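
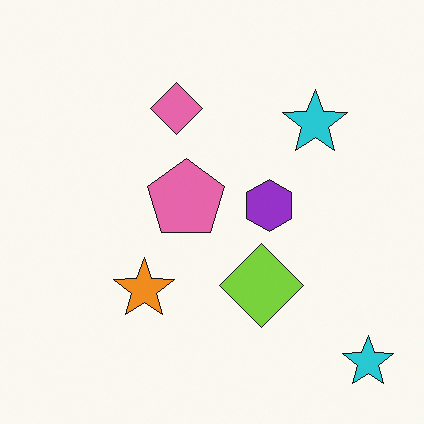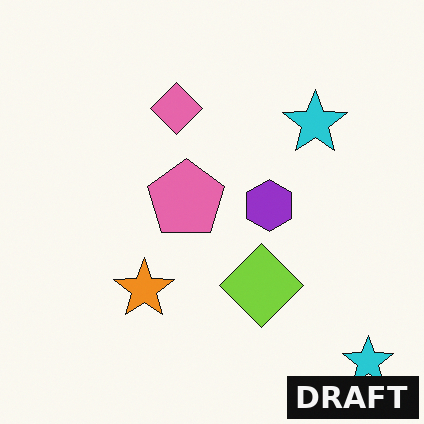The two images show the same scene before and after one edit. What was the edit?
The transformation is: watermarked with the text "DRAFT" in the lower-right corner.

A dark label reading "DRAFT" appears in the lower-right corner.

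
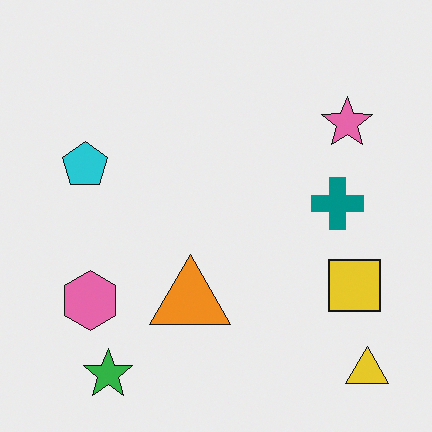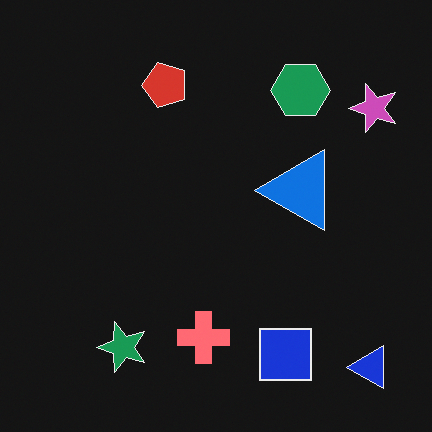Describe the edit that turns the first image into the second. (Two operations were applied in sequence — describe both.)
The image was color-inverted (negative), then transposed (reflected across the top-left ↔ bottom-right diagonal).

The light background has become dark and every shape's color is its complement — a photographic negative. Shapes have swapped their row and column positions — what was in the top-right is now in the bottom-left — a diagonal reflection.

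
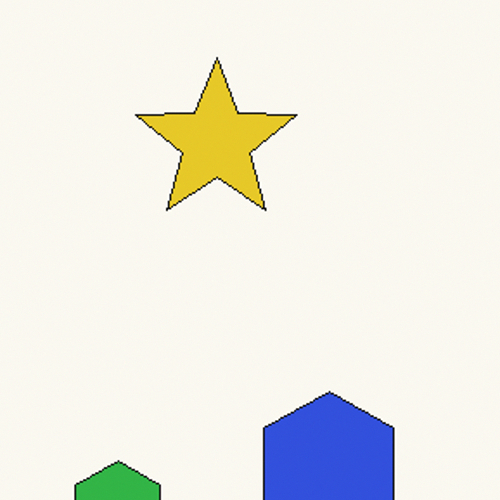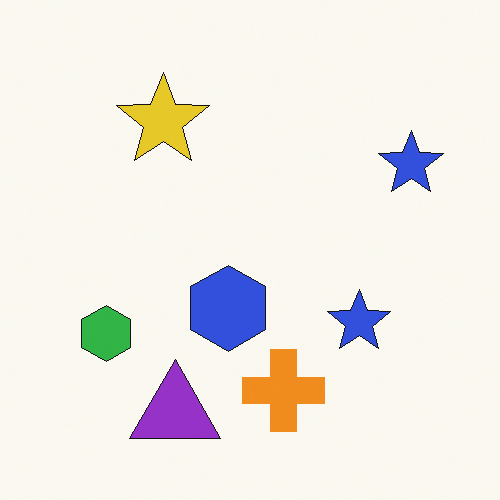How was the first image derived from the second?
The image was cropped to a noticeably smaller region and rescaled.

The visible shapes are larger and the field of view is narrower; shapes near the original edges may be partly or wholly outside the frame — a crop-and-rescale.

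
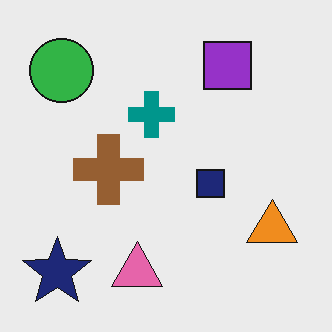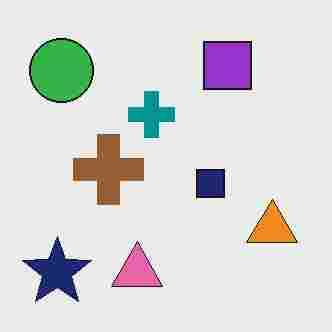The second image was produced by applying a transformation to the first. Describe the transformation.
It was heavily JPEG-compressed with obvious blocking artifacts.

Blocky 8×8 compression artifacts appear around shape edges and the flat background shows ringing — characteristic JPEG degradation.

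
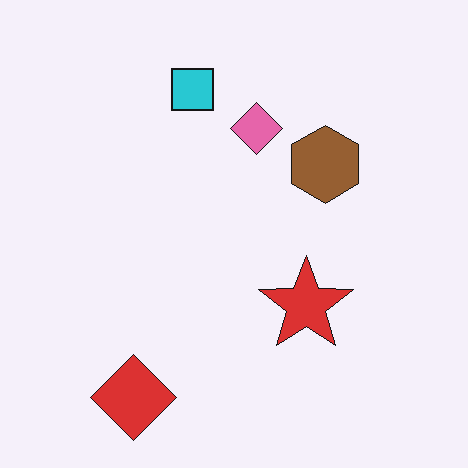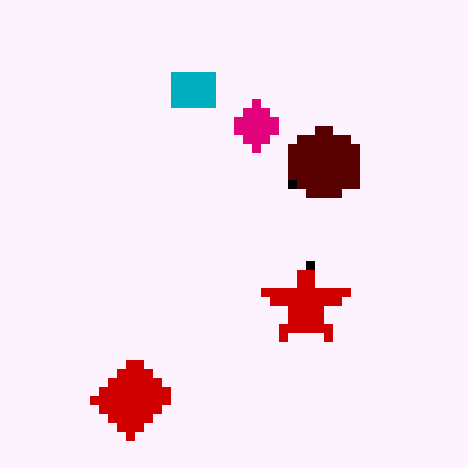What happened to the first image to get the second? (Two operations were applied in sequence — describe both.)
The transformation is: coarsely pixelated, then given much higher contrast.

Shapes are reduced to large square blocks; fine edges and outlines are lost — a downscale-then-upscale (mosaic) effect. Tones are pushed away from mid-grey across the whole image — a global contrast change.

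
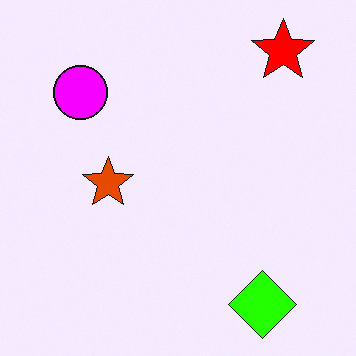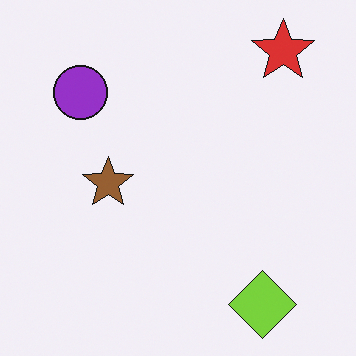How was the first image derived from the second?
This is the original image made much more vivid (saturation change).

All colors are more vivid — a global saturation change.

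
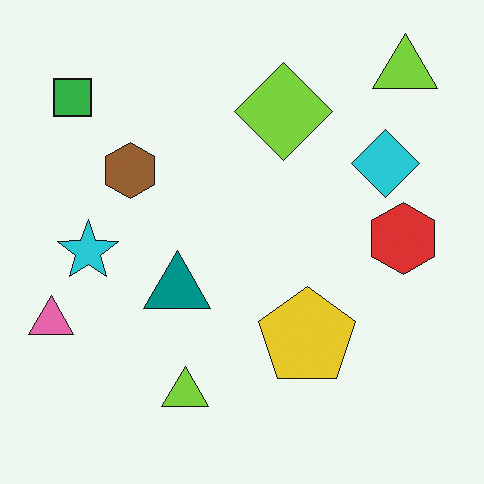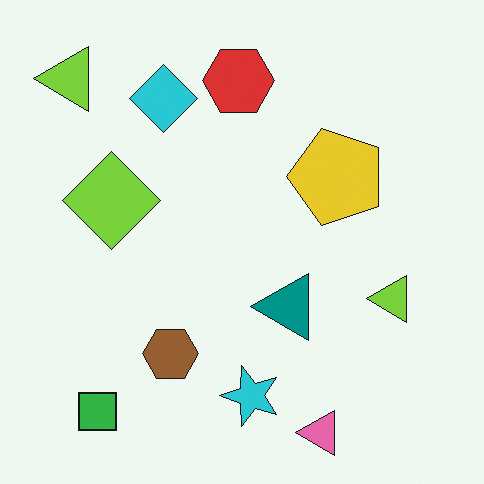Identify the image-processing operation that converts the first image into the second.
It was rotated 90° counter-clockwise.

The green square sits in the top-left of the first image and the bottom-left of the second — consistent with a whole-image 90° counter-clockwise rotation.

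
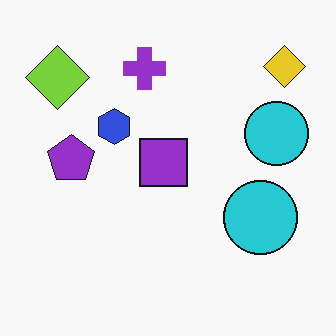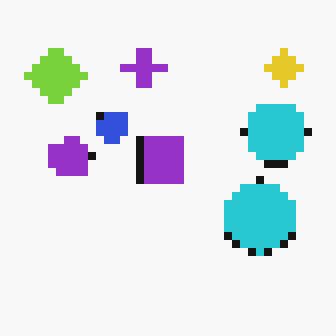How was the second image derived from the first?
Moderately pixelated.

Shapes are reduced to large square blocks; fine edges and outlines are lost — a downscale-then-upscale (mosaic) effect.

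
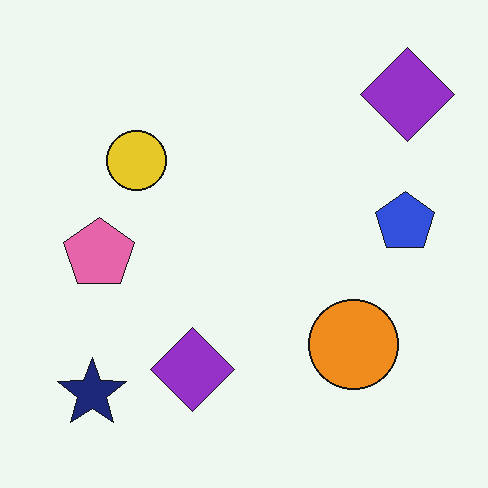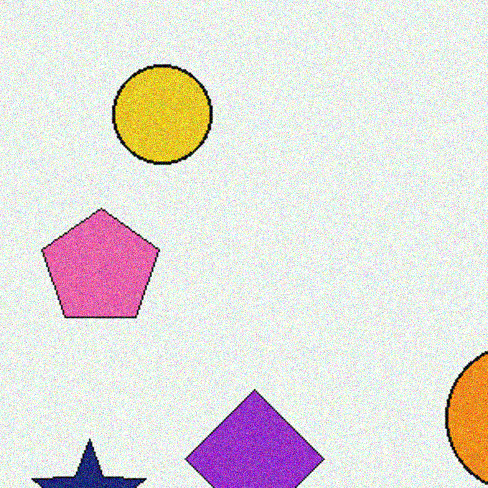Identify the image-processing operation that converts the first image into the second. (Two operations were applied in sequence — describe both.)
The second image is the first cropped tightly and scaled back up, then degraded with moderate additive noise.

The visible shapes are larger and the field of view is narrower; shapes near the original edges may be partly or wholly outside the frame — a crop-and-rescale. Random speckle covers the whole image, including the flat background.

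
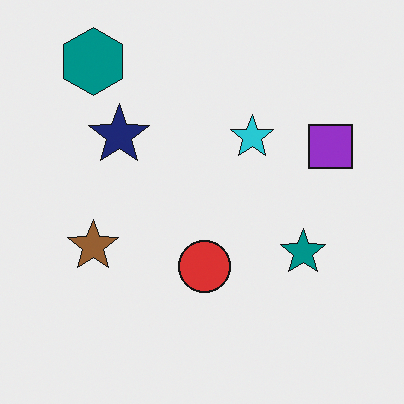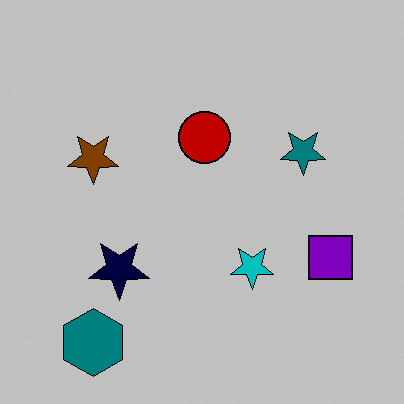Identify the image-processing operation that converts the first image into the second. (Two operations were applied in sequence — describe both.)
It was heavily posterized to just a handful of flat colors, then flipped vertically (top ↔ bottom).

Each flat color has snapped to a coarser quantized level — most visibly, the near-white background has dropped to a flat grey. The teal hexagon is in the top-left of the first image and the bottom-left of the second — shapes on opposite sides of the horizontal midline have swapped in a mirror flip.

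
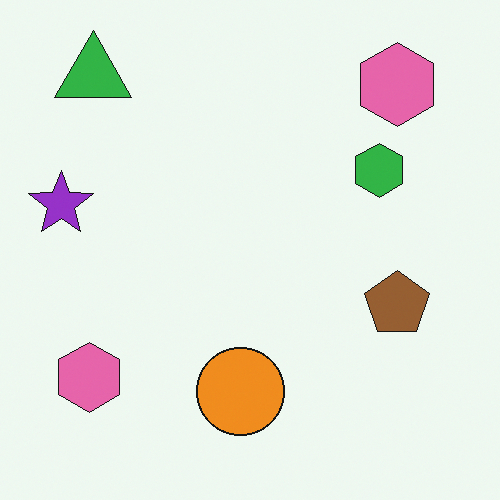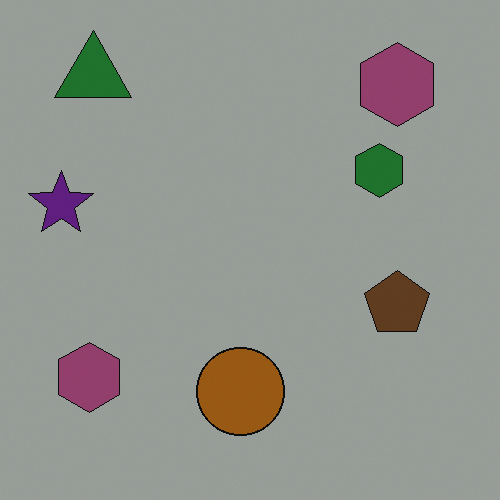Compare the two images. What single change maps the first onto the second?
This is the original image noticeably darkened.

Every pixel — background and shapes alike — is uniformly darkened.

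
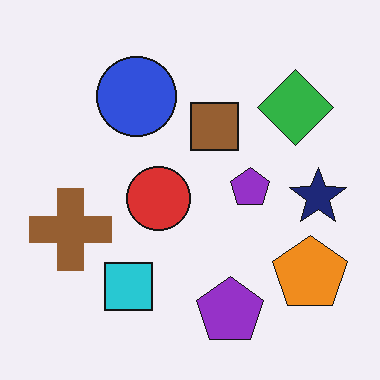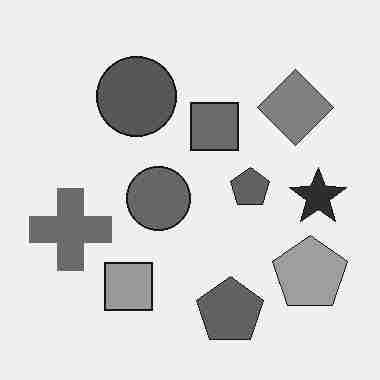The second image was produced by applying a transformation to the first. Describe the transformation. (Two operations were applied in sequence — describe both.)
Converted to grayscale, then degraded with heavy JPEG compression.

All color is removed — every shape is now a shade of grey. Blocky 8×8 compression artifacts appear around shape edges and the flat background shows ringing — characteristic JPEG degradation.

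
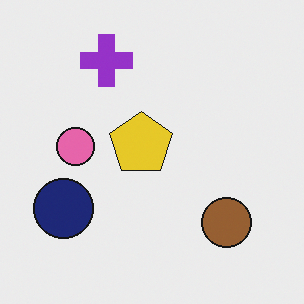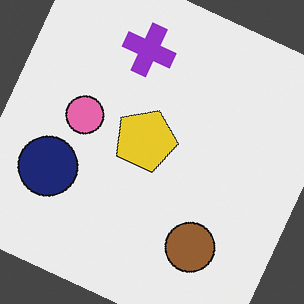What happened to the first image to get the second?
Rotated clockwise by a clearly visible amount.

Every shape is tilted by the same angle and the image corners show triangular fill wedges — a whole-image rotation by a non-right angle.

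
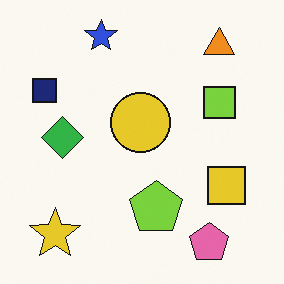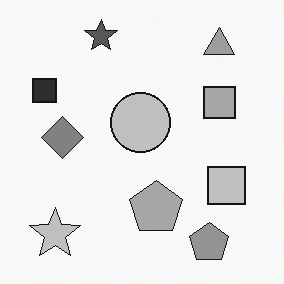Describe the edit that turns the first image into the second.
The second image is the first converted to grayscale.

All color is removed — every shape is now a shade of grey.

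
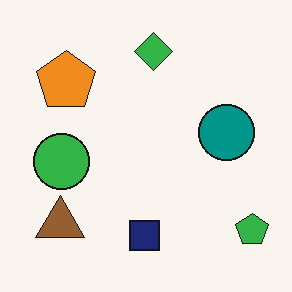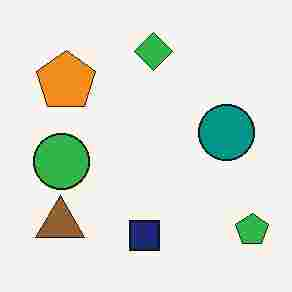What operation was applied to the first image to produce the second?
It was degraded with heavy JPEG compression.

Blocky 8×8 compression artifacts appear around shape edges and the flat background shows ringing — characteristic JPEG degradation.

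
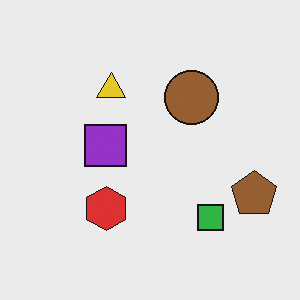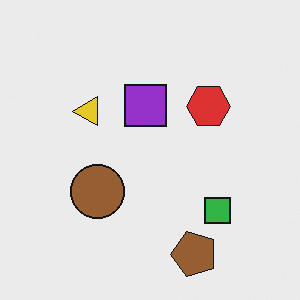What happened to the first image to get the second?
The second image is the first transposed (reflected across the top-left ↔ bottom-right diagonal).

Shapes have swapped their row and column positions — what was in the top-right is now in the bottom-left — a diagonal reflection.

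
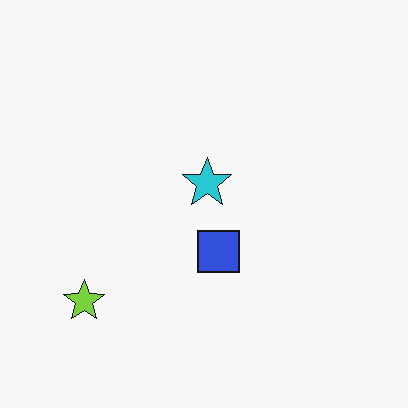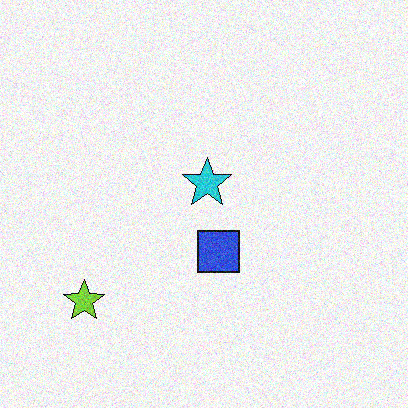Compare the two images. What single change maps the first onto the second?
Degraded with moderate additive noise.

Random speckle covers the whole image, including the flat background.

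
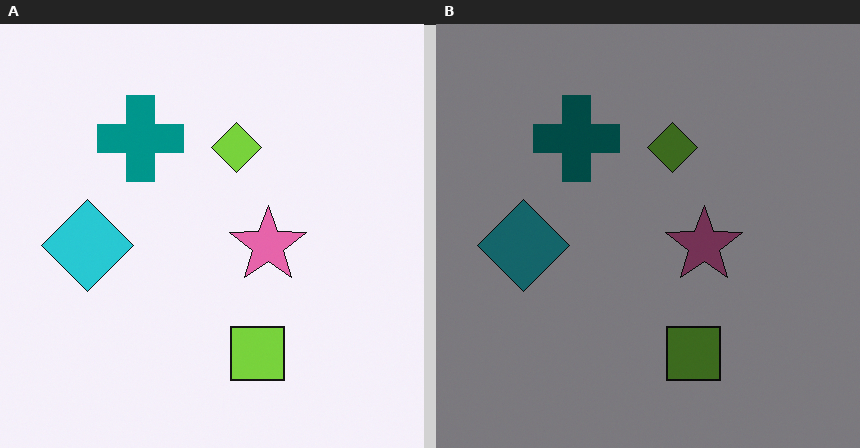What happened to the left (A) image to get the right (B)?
Substantially darkened.

Every pixel — background and shapes alike — is uniformly darkened.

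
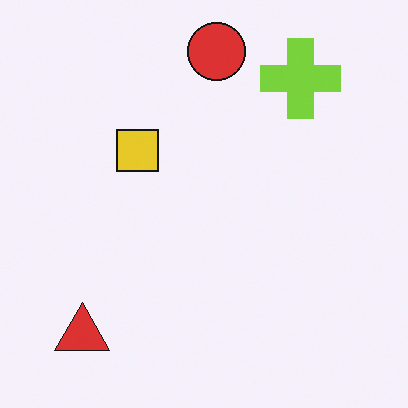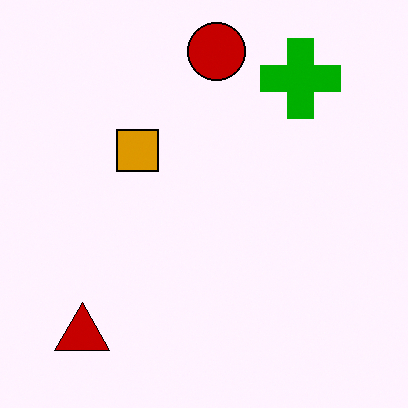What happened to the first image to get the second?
The transformation is: boosted in contrast.

Tones are pushed away from mid-grey across the whole image — a global contrast change.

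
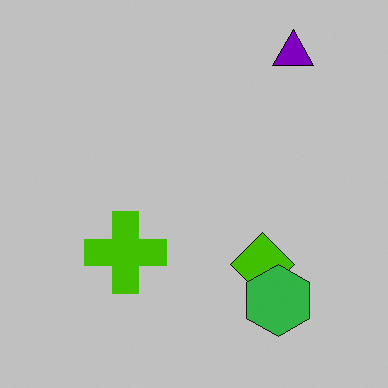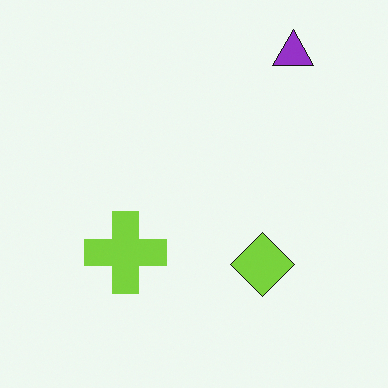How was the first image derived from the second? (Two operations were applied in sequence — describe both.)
The image was heavily posterized to just a handful of flat colors, then overlaid with an additional green hexagon.

Each flat color has snapped to a coarser quantized level — most visibly, the near-white background has dropped to a flat grey. A green hexagon appears in the first image that is absent from the second.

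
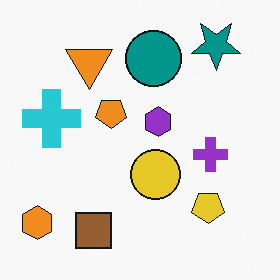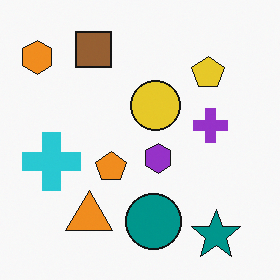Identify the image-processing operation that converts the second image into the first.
The first image is the second flipped vertically (top ↔ bottom).

The teal star is in the bottom-right of the second image and the top-right of the first — shapes on opposite sides of the horizontal midline have swapped in a mirror flip.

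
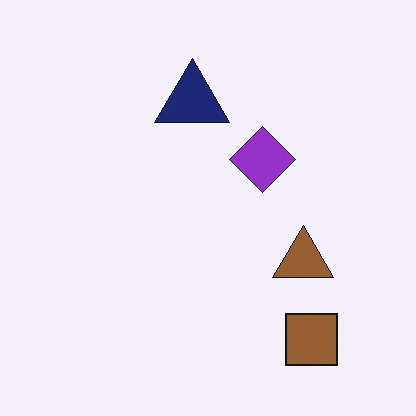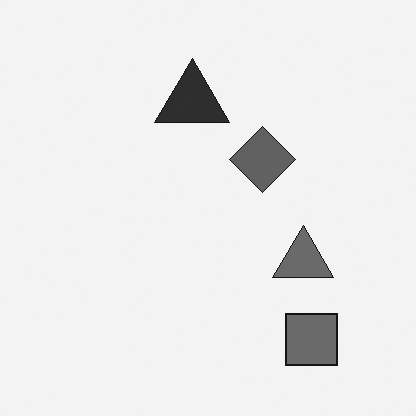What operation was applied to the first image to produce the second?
Converted to grayscale.

All color is removed — every shape is now a shade of grey.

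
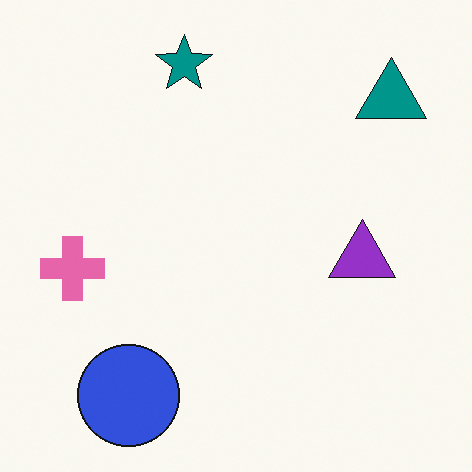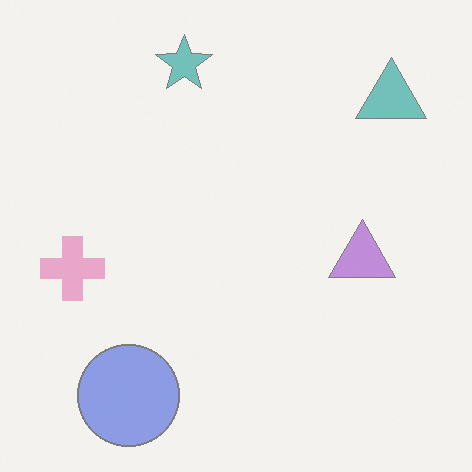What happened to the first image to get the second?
The transformation is: washed out (contrast reduced).

Tones are pushed toward mid-grey across the whole image — a global contrast change.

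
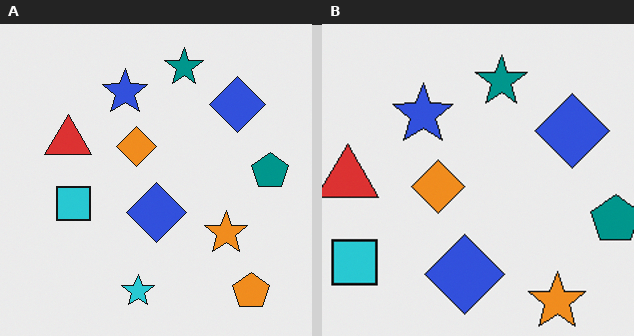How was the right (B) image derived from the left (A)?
The image was cropped slightly and scaled back up.

The visible shapes are larger and the field of view is narrower; shapes near the original edges may be partly or wholly outside the frame — a crop-and-rescale.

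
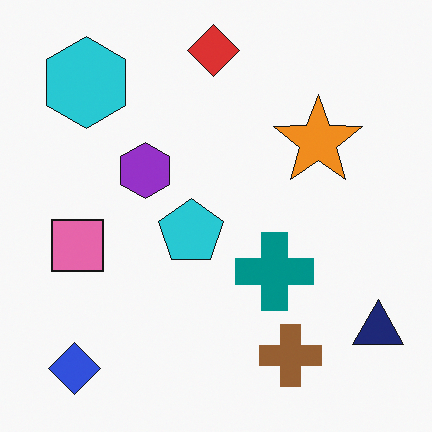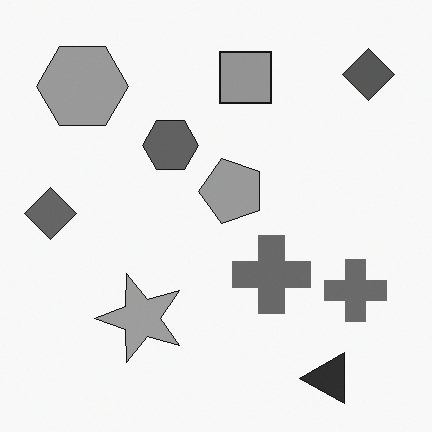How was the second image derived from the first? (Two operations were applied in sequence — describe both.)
This is the original image transposed (reflected across the top-left ↔ bottom-right diagonal), then converted to grayscale.

Shapes have swapped their row and column positions — what was in the top-right is now in the bottom-left — a diagonal reflection. All color is removed — every shape is now a shade of grey.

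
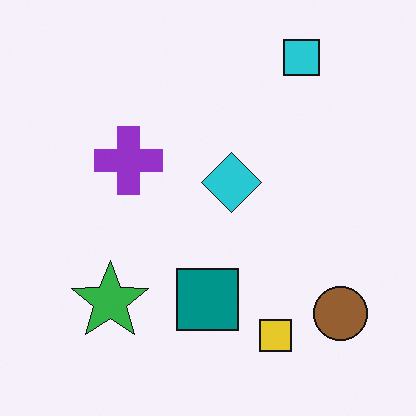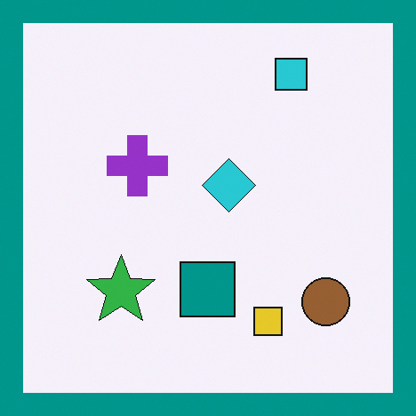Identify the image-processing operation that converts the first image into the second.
Framed with a teal border.

A solid teal frame runs around the edge of the second image, with the content slightly shrunk inside it.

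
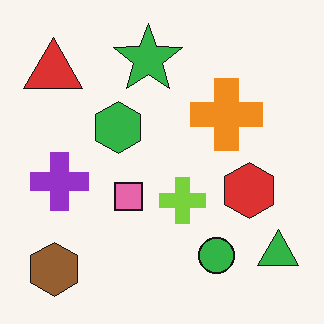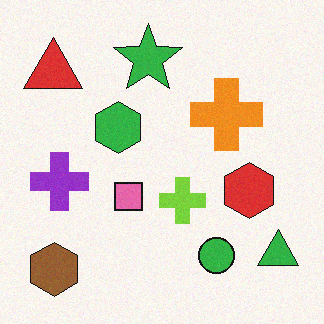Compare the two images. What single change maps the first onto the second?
Degraded with light additive noise.

Random speckle covers the whole image, including the flat background.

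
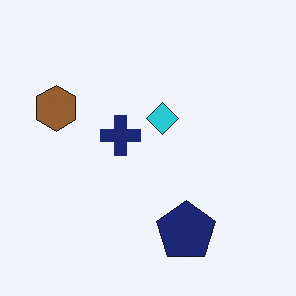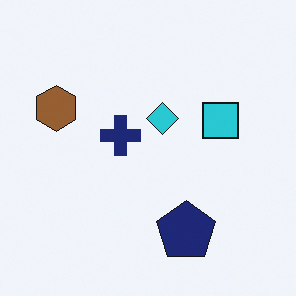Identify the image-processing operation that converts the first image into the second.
The image was overlaid with an additional cyan square.

A cyan square appears in the second image that is absent from the first.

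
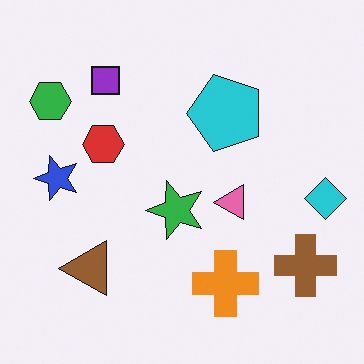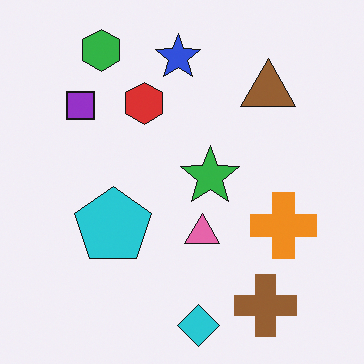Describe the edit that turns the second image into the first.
The image was transposed (reflected across the top-left ↔ bottom-right diagonal).

Shapes have swapped their row and column positions — what was in the top-right is now in the bottom-left — a diagonal reflection.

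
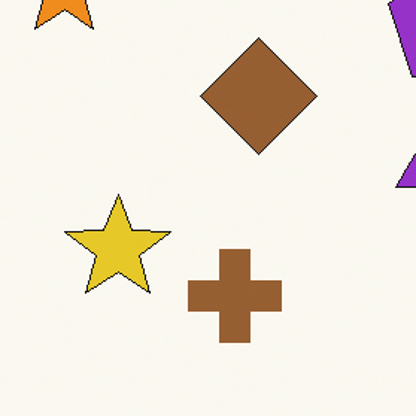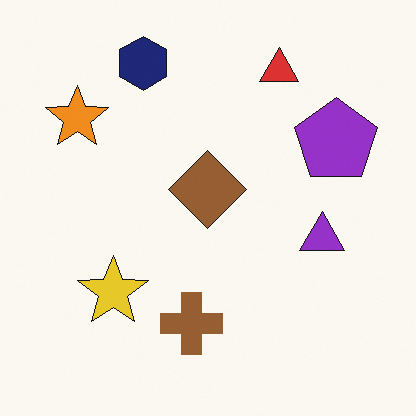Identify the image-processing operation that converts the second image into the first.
The first image is the second cropped to a modestly smaller region and rescaled.

The visible shapes are larger and the field of view is narrower; shapes near the original edges may be partly or wholly outside the frame — a crop-and-rescale.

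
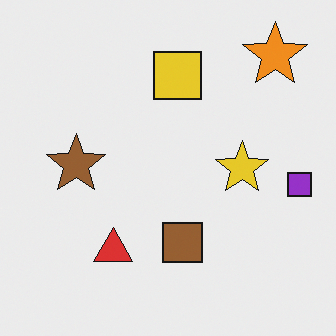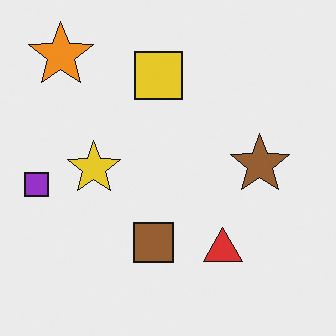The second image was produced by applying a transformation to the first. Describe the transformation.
The image was flipped horizontally (left ↔ right).

The purple square is in the right of the first image and the left of the second — shapes on opposite sides of the vertical midline have swapped in a mirror flip.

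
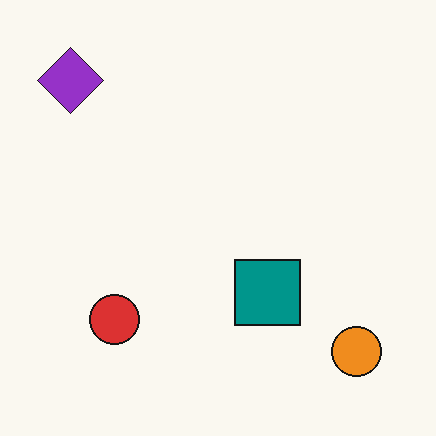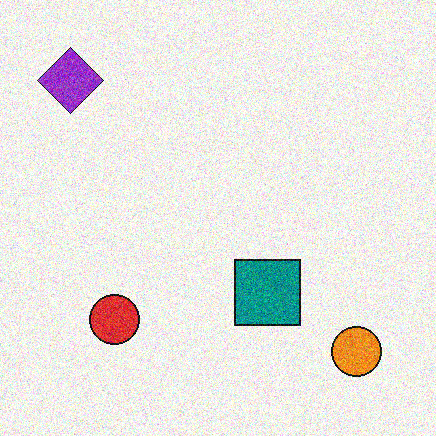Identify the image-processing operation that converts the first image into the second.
The second image is the first degraded with strong gaussian noise.

Random speckle covers the whole image, including the flat background.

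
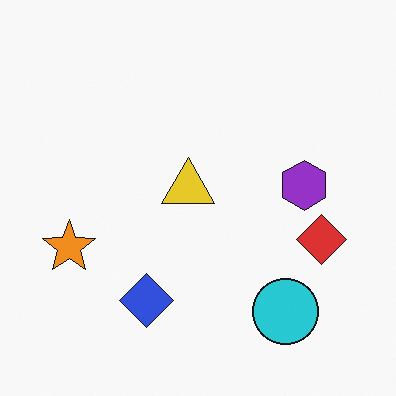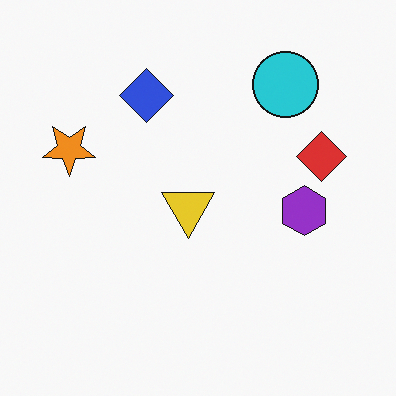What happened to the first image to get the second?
Flipped vertically (top ↔ bottom).

The cyan circle is in the bottom-right of the first image and the top-right of the second — shapes on opposite sides of the horizontal midline have swapped in a mirror flip.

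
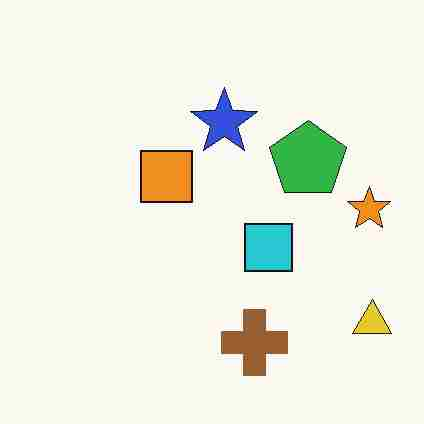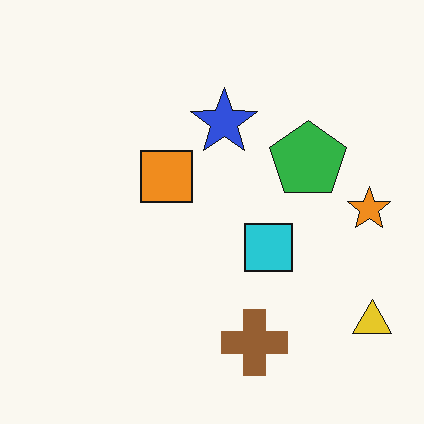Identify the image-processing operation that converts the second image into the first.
Heavily JPEG-compressed with obvious blocking artifacts.

Blocky 8×8 compression artifacts appear around shape edges and the flat background shows ringing — characteristic JPEG degradation.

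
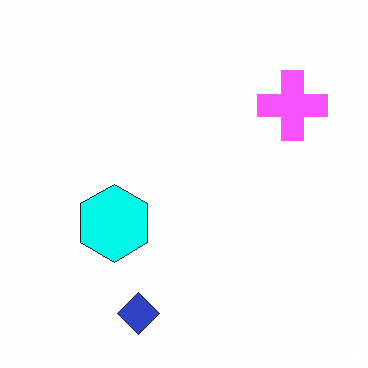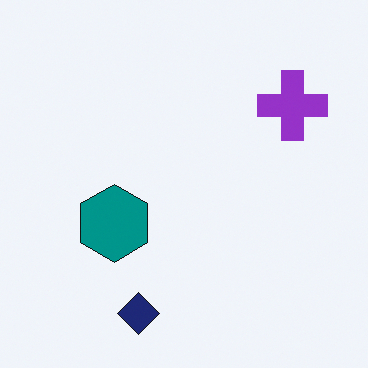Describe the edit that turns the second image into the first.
The first image is the second noticeably brightened.

Every pixel — background and shapes alike — is uniformly brightened.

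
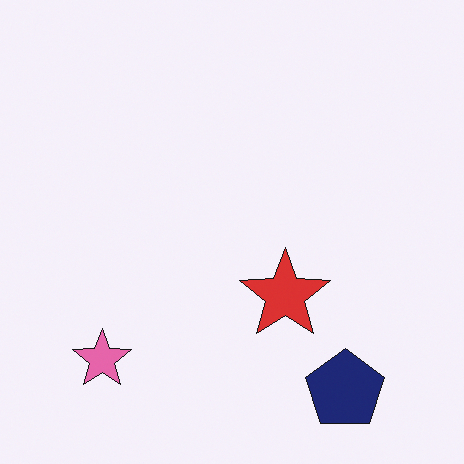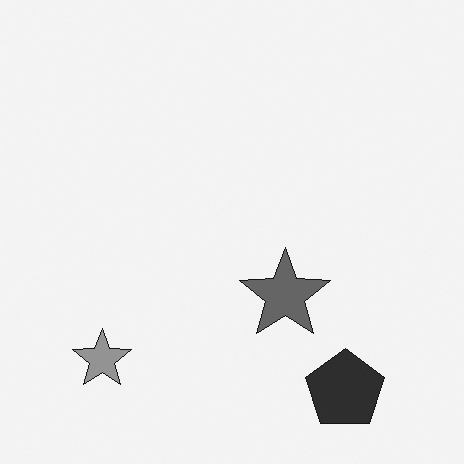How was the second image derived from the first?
It was converted to grayscale.

All color is removed — every shape is now a shade of grey.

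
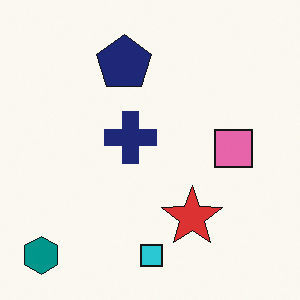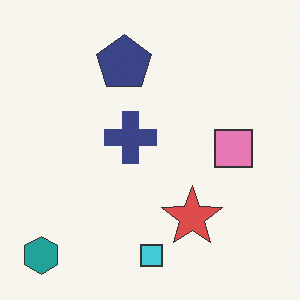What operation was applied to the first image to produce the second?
It was given slightly reduced contrast.

Tones are pushed toward mid-grey across the whole image — a global contrast change.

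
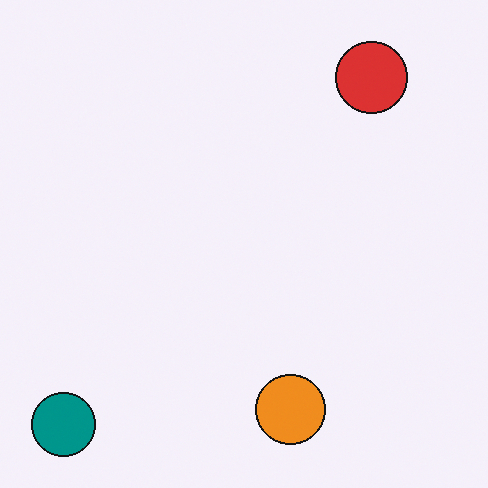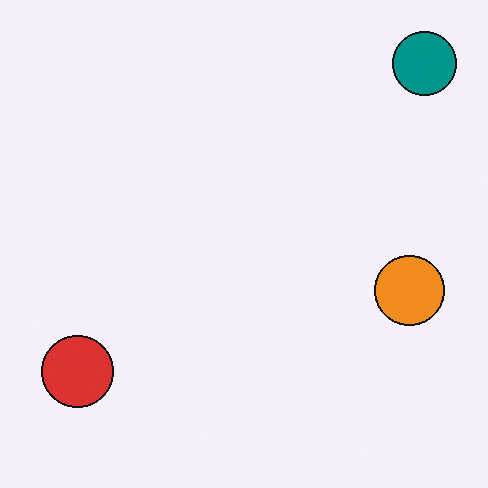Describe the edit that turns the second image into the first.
Transposed (reflected across the top-left ↔ bottom-right diagonal).

Shapes have swapped their row and column positions — what was in the top-right is now in the bottom-left — a diagonal reflection.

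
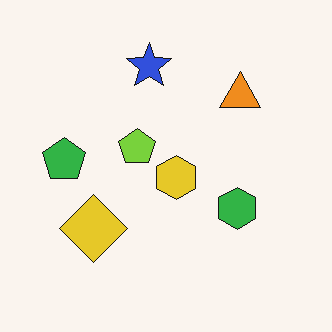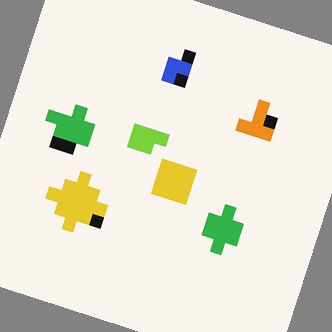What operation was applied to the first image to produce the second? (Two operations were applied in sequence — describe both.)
It was heavily pixelated into large blocks, then rotated clockwise by a moderate amount.

Shapes are reduced to large square blocks; fine edges and outlines are lost — a downscale-then-upscale (mosaic) effect. Every shape is tilted by the same angle and the image corners show triangular fill wedges — a whole-image rotation by a non-right angle.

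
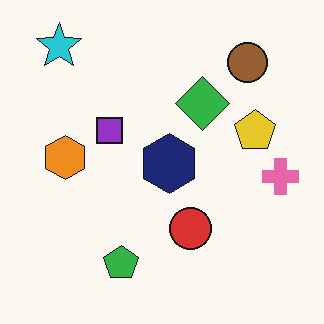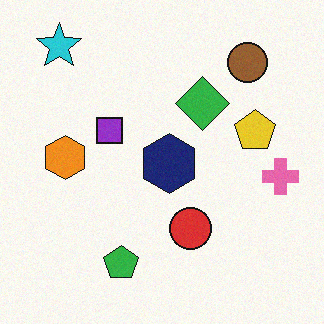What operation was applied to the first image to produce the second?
Degraded with light additive noise.

Random speckle covers the whole image, including the flat background.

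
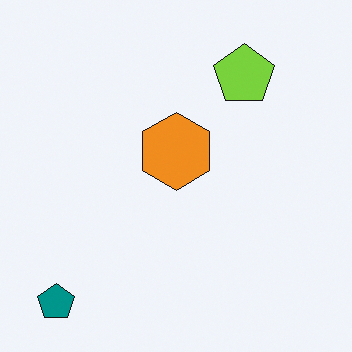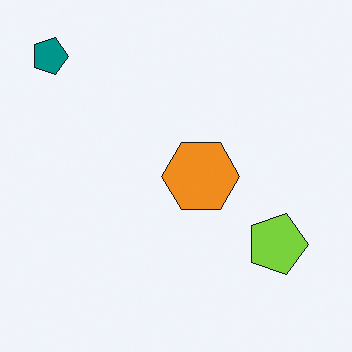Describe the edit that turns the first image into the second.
It was rotated 90° clockwise.

The teal pentagon sits in the bottom-left of the first image and the top-left of the second — consistent with a whole-image 90° clockwise rotation.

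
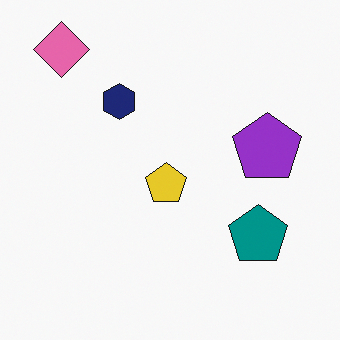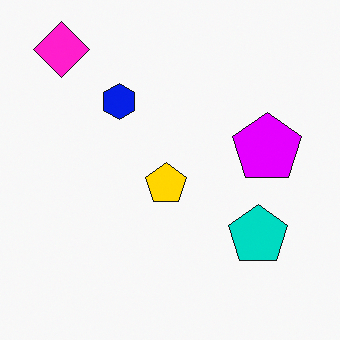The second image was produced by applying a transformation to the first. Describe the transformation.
The image was made much more vivid (saturation change).

All colors are more vivid — a global saturation change.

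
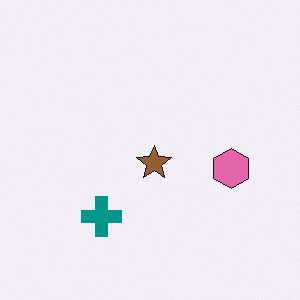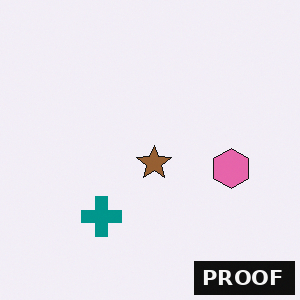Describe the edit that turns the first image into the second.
The transformation is: watermarked with the text "PROOF" in the lower-right corner.

A dark label reading "PROOF" appears in the lower-right corner.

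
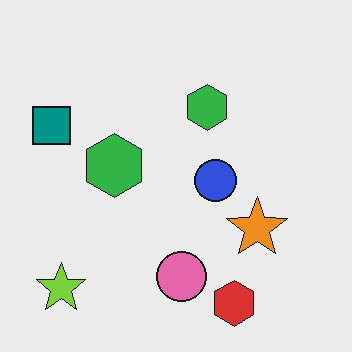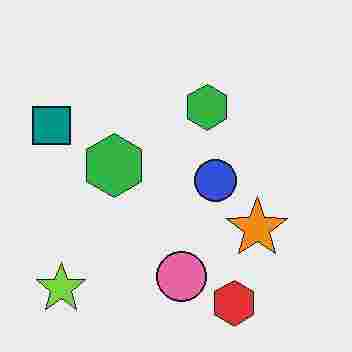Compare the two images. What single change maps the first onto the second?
The transformation is: heavily JPEG-compressed with obvious blocking artifacts.

Blocky 8×8 compression artifacts appear around shape edges and the flat background shows ringing — characteristic JPEG degradation.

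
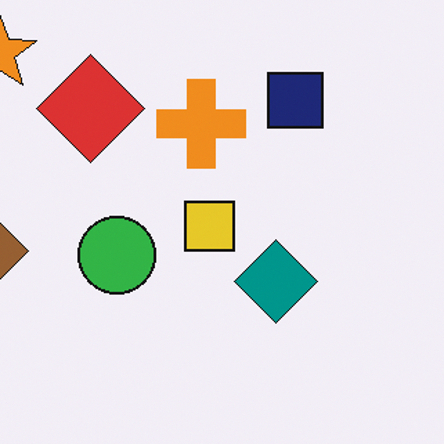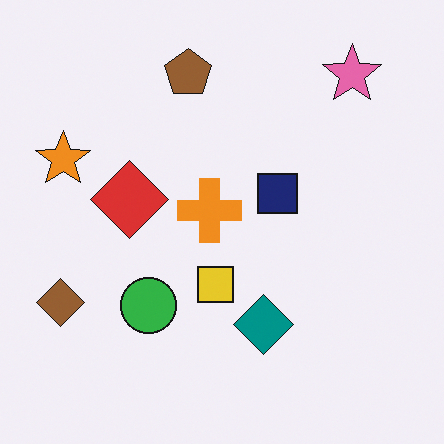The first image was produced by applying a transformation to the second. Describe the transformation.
Cropped slightly and scaled back up.

The visible shapes are larger and the field of view is narrower; shapes near the original edges may be partly or wholly outside the frame — a crop-and-rescale.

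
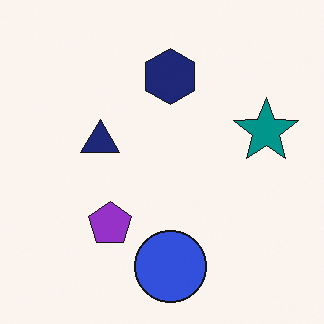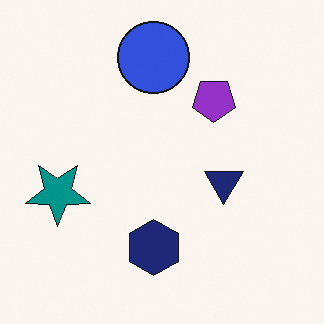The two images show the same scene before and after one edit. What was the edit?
It was rotated 180°.

The teal star sits in the right of the first image and the left of the second — consistent with a whole-image 180° rotation.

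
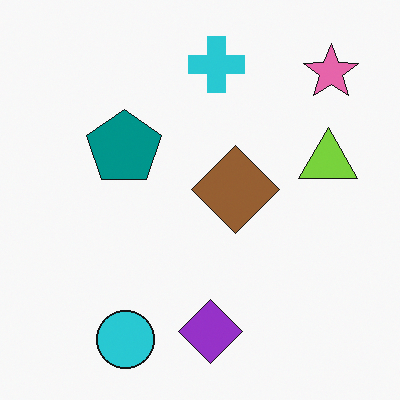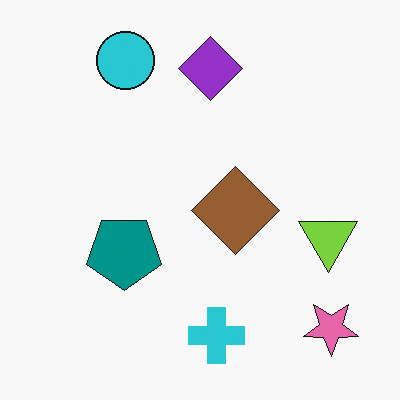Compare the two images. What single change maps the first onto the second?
The second image is the first flipped vertically (top ↔ bottom).

The cyan circle is in the bottom-left of the first image and the top-left of the second — shapes on opposite sides of the horizontal midline have swapped in a mirror flip.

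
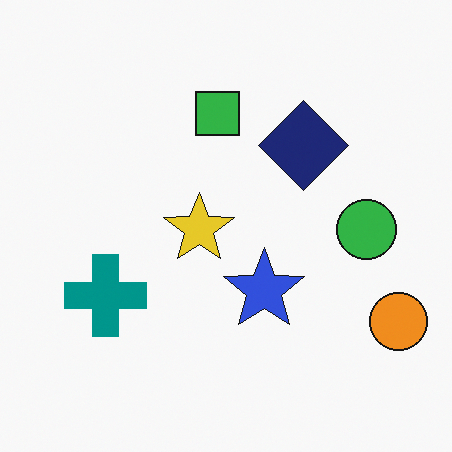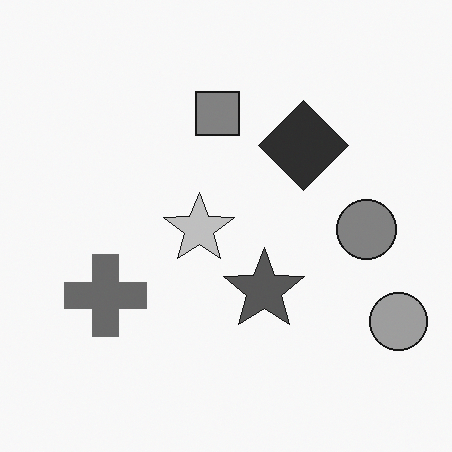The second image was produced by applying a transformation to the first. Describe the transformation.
This is the original image converted to grayscale.

All color is removed — every shape is now a shade of grey.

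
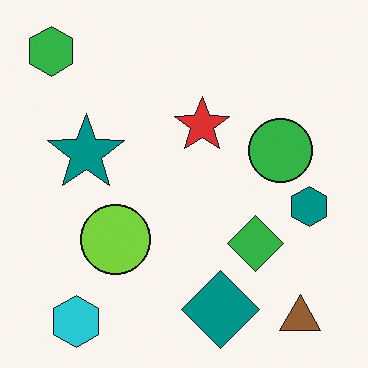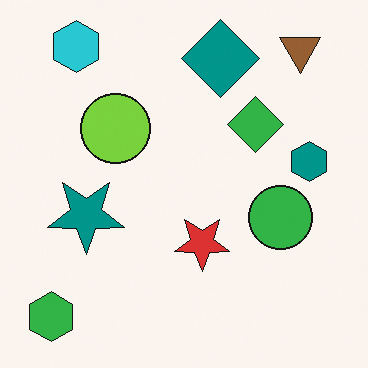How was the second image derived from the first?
The second image is the first flipped vertically (top ↔ bottom).

The cyan hexagon is in the bottom-left of the first image and the top-left of the second — shapes on opposite sides of the horizontal midline have swapped in a mirror flip.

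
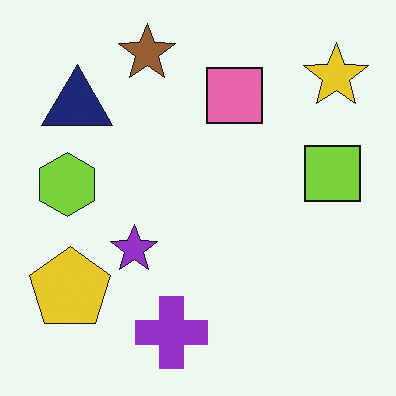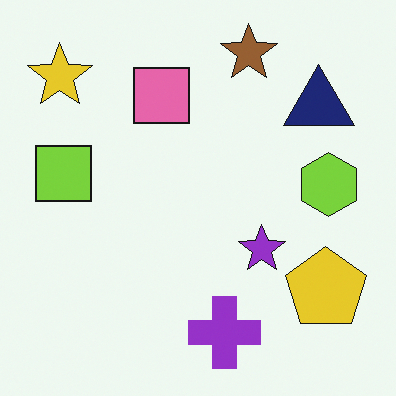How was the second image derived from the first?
This is the original image flipped horizontally (left ↔ right).

The yellow star is in the top-right of the first image and the top-left of the second — shapes on opposite sides of the vertical midline have swapped in a mirror flip.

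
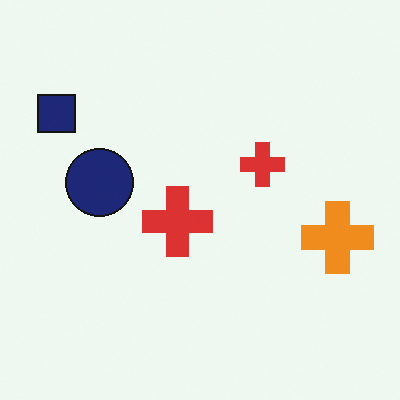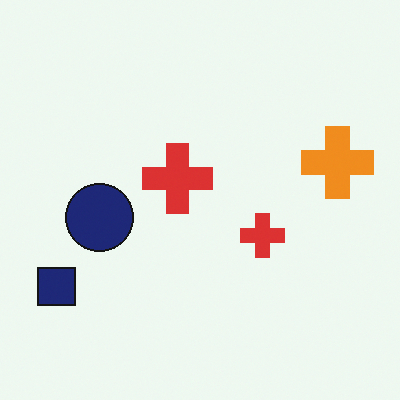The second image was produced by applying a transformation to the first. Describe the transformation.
The second image is the first flipped vertically (top ↔ bottom).

The navy square is in the top-left of the first image and the bottom-left of the second — shapes on opposite sides of the horizontal midline have swapped in a mirror flip.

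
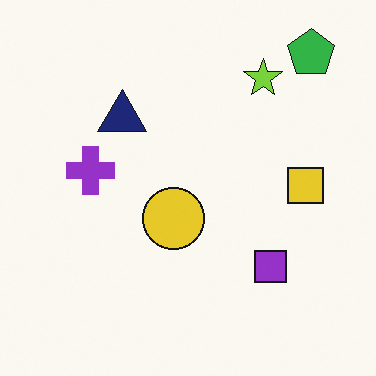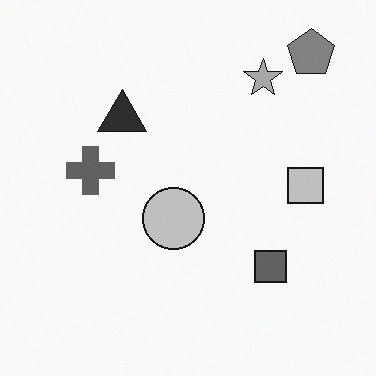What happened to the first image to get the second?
The image was converted to grayscale.

All color is removed — every shape is now a shade of grey.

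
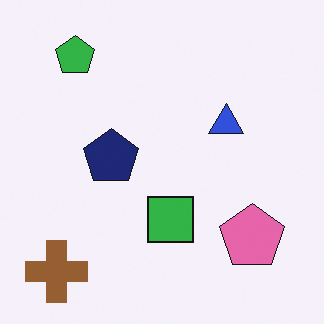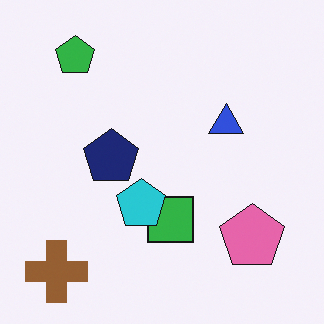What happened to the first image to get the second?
This is the original image overlaid with an additional cyan pentagon.

A cyan pentagon appears in the second image that is absent from the first.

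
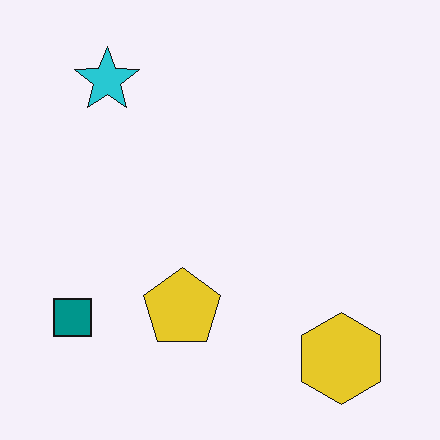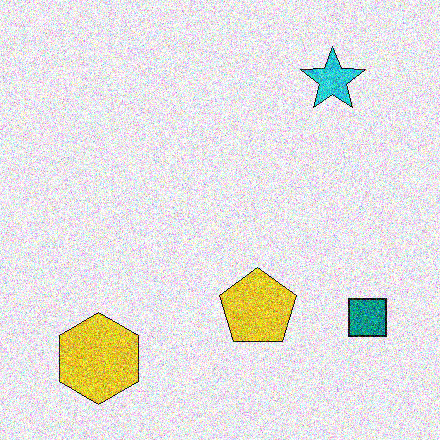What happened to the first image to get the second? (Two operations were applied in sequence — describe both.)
The second image is the first flipped horizontally (left ↔ right), then degraded with strong gaussian noise.

The teal square is in the bottom-left of the first image and the bottom-right of the second — shapes on opposite sides of the vertical midline have swapped in a mirror flip. Random speckle covers the whole image, including the flat background.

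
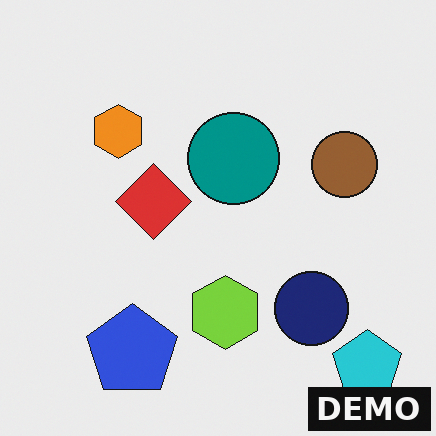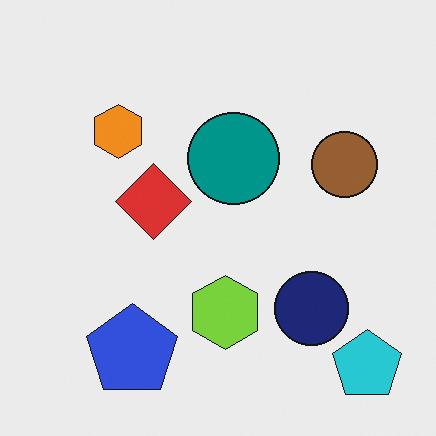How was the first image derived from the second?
The first image is the second watermarked with the text "DEMO" in the lower-right corner.

A dark label reading "DEMO" appears in the lower-right corner.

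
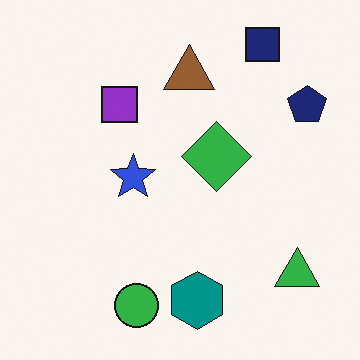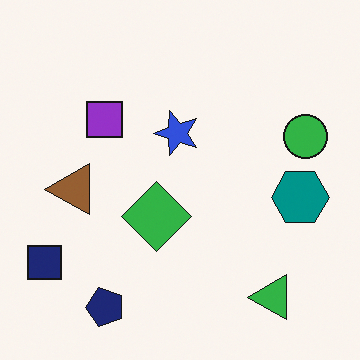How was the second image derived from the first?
This is the original image transposed (reflected across the top-left ↔ bottom-right diagonal).

Shapes have swapped their row and column positions — what was in the top-right is now in the bottom-left — a diagonal reflection.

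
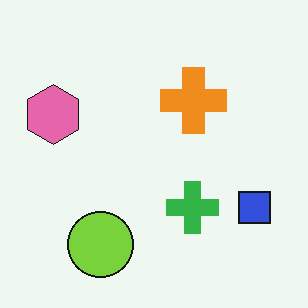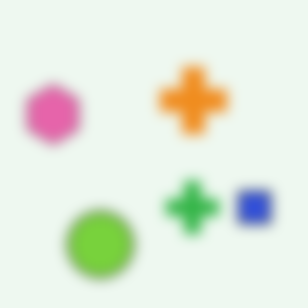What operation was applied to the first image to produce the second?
The transformation is: heavily blurred.

Shape edges and outlines are uniformly softened across the whole image.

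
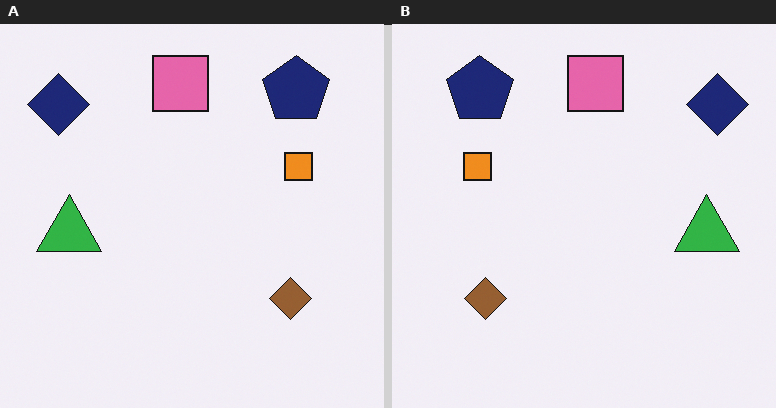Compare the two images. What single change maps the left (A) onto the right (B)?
The right (B) image is the left (A) flipped horizontally (left ↔ right).

The navy diamond is in the top-left of the left (A) image and the top-right of the right (B) — shapes on opposite sides of the vertical midline have swapped in a mirror flip.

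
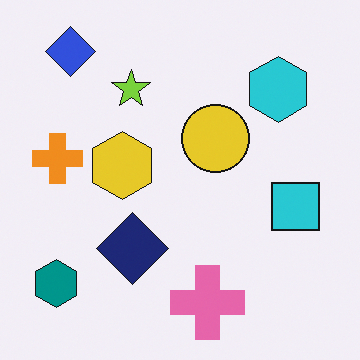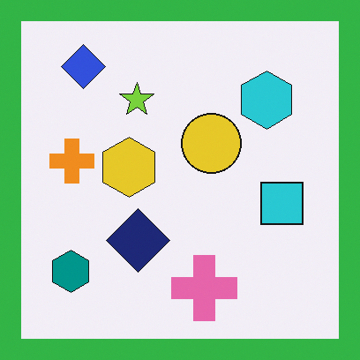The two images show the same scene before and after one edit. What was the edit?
The transformation is: framed with a green border.

A solid green frame runs around the edge of the second image, with the content slightly shrunk inside it.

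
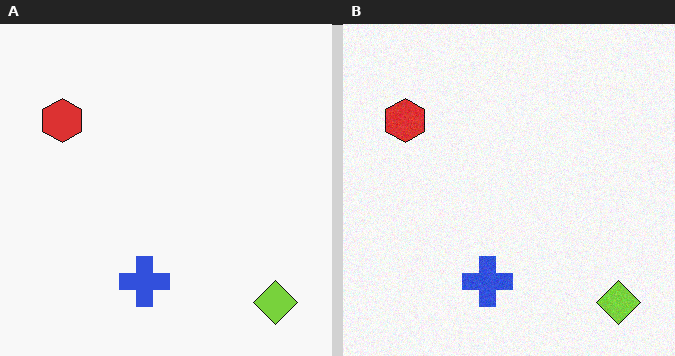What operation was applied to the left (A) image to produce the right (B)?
The image was degraded with light additive noise.

Random speckle covers the whole image, including the flat background.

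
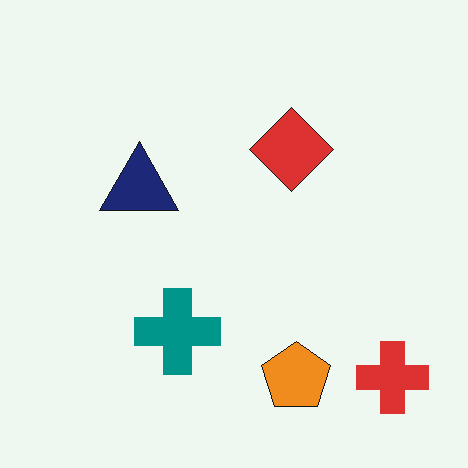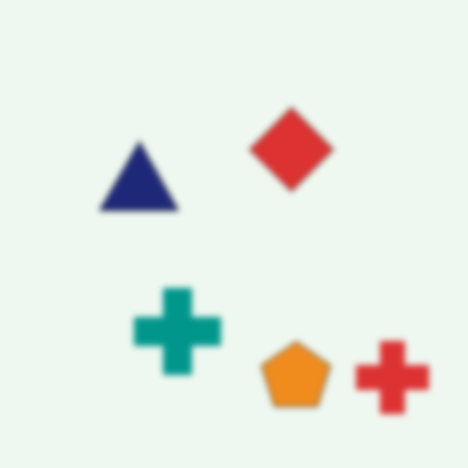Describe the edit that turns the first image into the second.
The image was noticeably gaussian-blurred.

Shape edges and outlines are uniformly softened across the whole image.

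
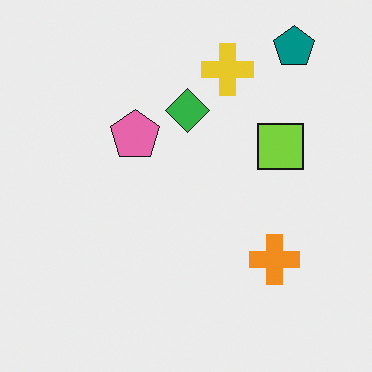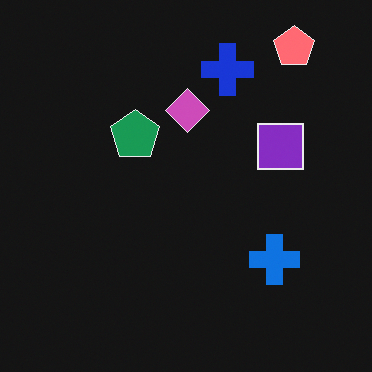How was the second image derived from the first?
Color-inverted (negative).

The light background has become dark and every shape's color is its complement — a photographic negative.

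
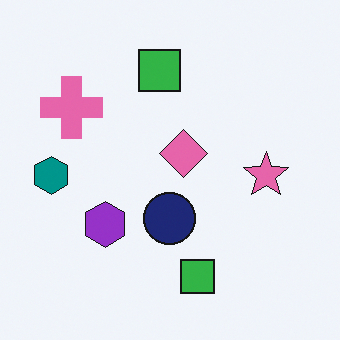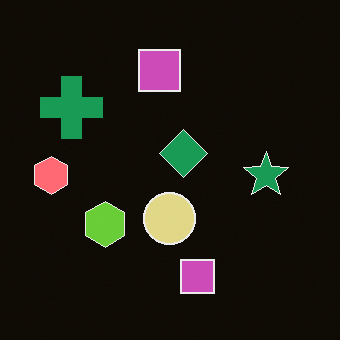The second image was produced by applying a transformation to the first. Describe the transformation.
The transformation is: color-inverted (negative).

The light background has become dark and every shape's color is its complement — a photographic negative.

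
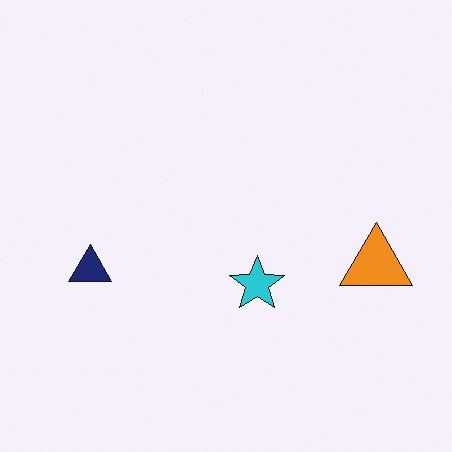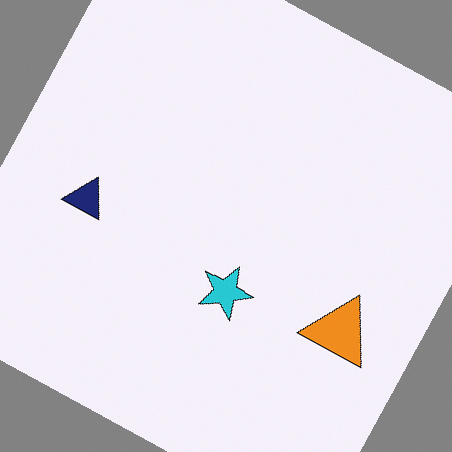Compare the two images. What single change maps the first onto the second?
The image was rotated clockwise by a clearly visible amount.

Every shape is tilted by the same angle and the image corners show triangular fill wedges — a whole-image rotation by a non-right angle.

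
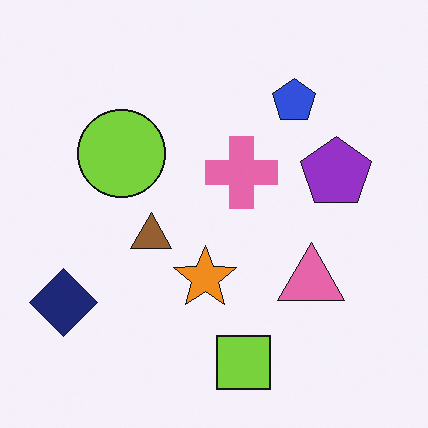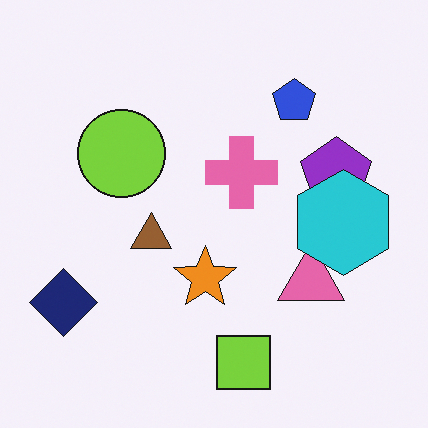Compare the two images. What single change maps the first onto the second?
The transformation is: overlaid with an additional cyan hexagon.

A cyan hexagon appears in the second image that is absent from the first.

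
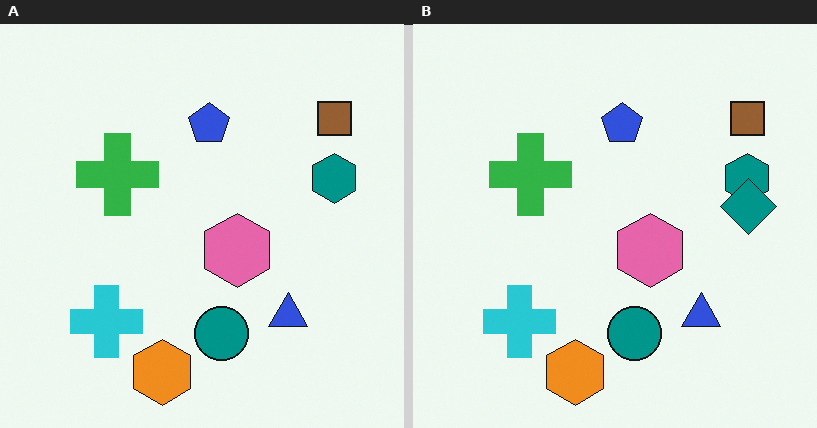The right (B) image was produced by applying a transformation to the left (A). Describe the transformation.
The image was overlaid with an additional teal diamond.

A teal diamond appears in the right (B) image that is absent from the left (A).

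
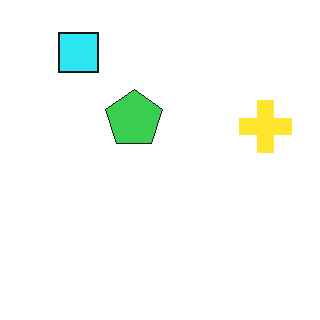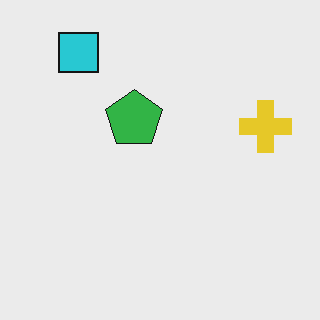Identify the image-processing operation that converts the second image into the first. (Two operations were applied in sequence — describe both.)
Brightened a little, then given moderate JPEG compression.

Every pixel — background and shapes alike — is uniformly brightened. Blocky 8×8 compression artifacts appear around shape edges and the flat background shows ringing — characteristic JPEG degradation.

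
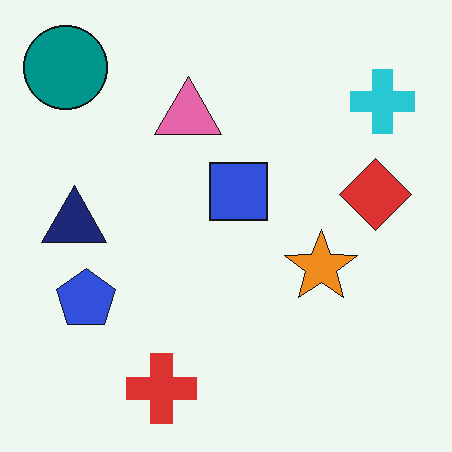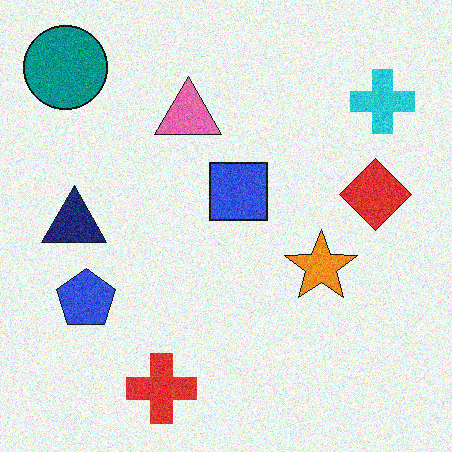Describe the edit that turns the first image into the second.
Degraded with moderate additive noise.

Random speckle covers the whole image, including the flat background.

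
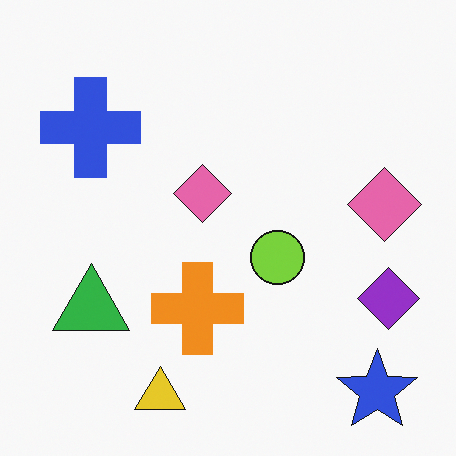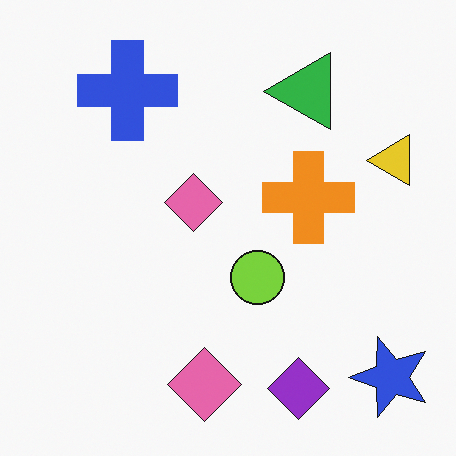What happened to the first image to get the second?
It was transposed (reflected across the top-left ↔ bottom-right diagonal).

Shapes have swapped their row and column positions — what was in the top-right is now in the bottom-left — a diagonal reflection.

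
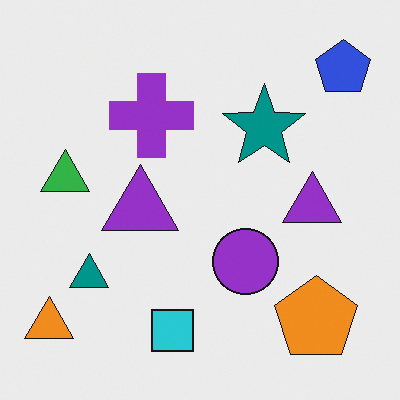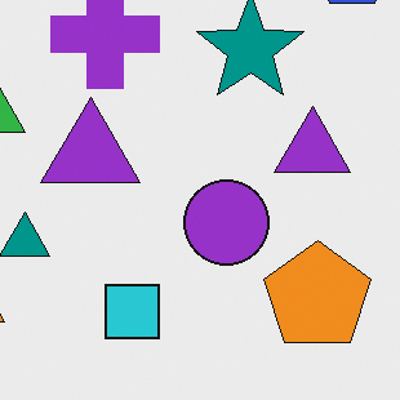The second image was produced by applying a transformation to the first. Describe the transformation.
The second image is the first cropped to a modestly smaller region and rescaled.

The visible shapes are larger and the field of view is narrower; shapes near the original edges may be partly or wholly outside the frame — a crop-and-rescale.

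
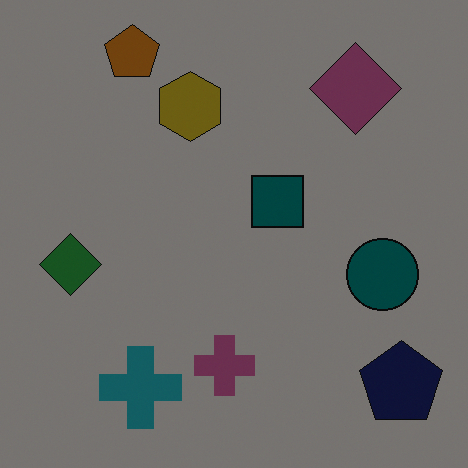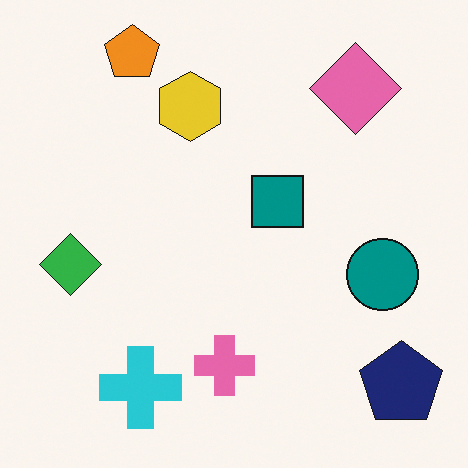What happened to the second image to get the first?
The transformation is: darkened a lot.

Every pixel — background and shapes alike — is uniformly darkened.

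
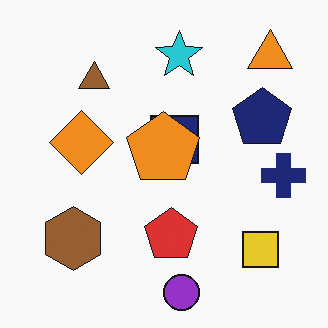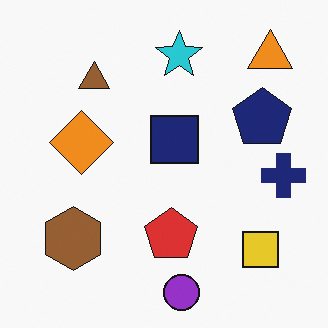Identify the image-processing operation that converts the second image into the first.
Overlaid with an additional orange pentagon.

An orange pentagon appears in the first image that is absent from the second.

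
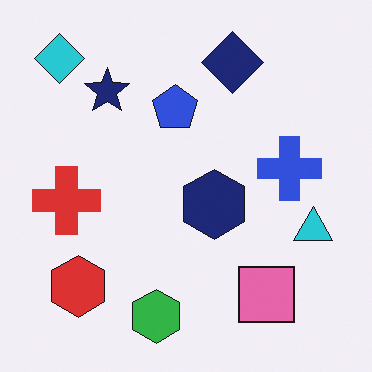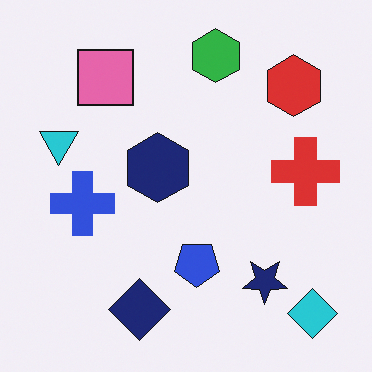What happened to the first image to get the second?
It was rotated 180°.

The cyan diamond sits in the top-left of the first image and the bottom-right of the second — consistent with a whole-image 180° rotation.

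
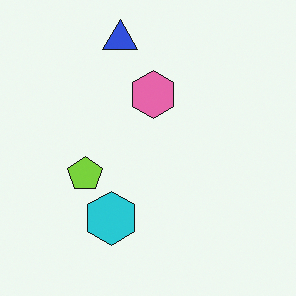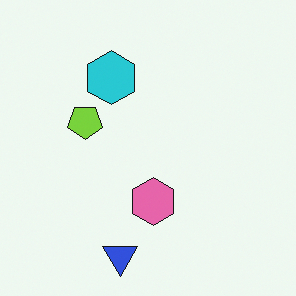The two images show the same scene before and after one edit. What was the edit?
This is the original image flipped vertically (top ↔ bottom).

The blue triangle is in the top of the first image and the bottom of the second — shapes on opposite sides of the horizontal midline have swapped in a mirror flip.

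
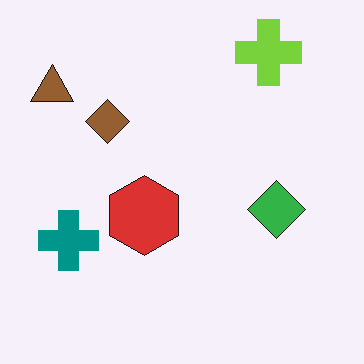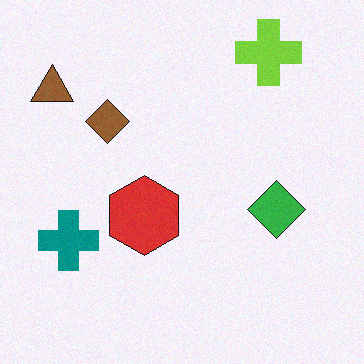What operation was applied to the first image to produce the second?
Degraded with subtle gaussian noise.

Random speckle covers the whole image, including the flat background.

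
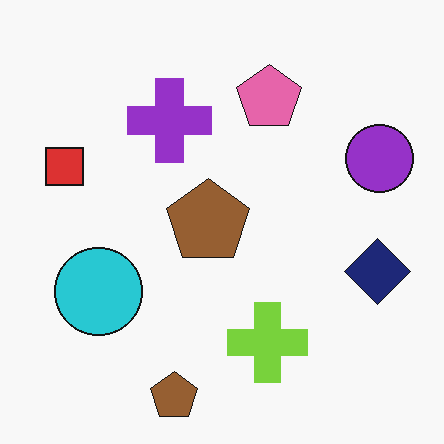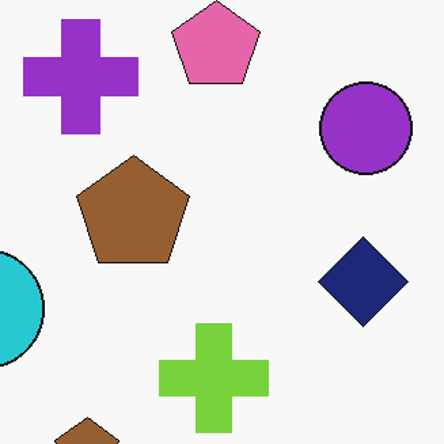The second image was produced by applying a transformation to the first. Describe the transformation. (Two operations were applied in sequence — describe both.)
This is the original image cropped slightly and scaled back up, then given moderate JPEG compression.

The visible shapes are larger and the field of view is narrower; shapes near the original edges may be partly or wholly outside the frame — a crop-and-rescale. Blocky 8×8 compression artifacts appear around shape edges and the flat background shows ringing — characteristic JPEG degradation.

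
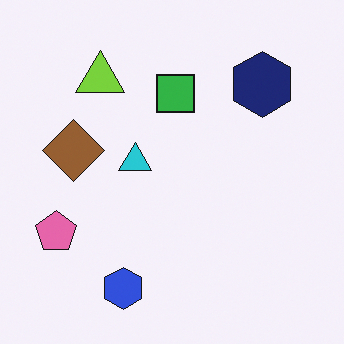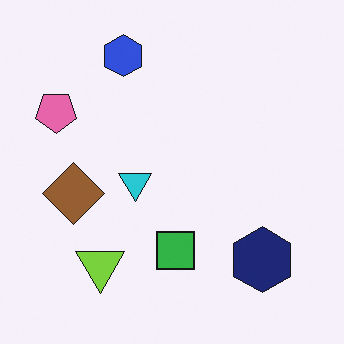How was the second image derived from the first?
The second image is the first flipped vertically (top ↔ bottom).

The blue hexagon is in the bottom of the first image and the top of the second — shapes on opposite sides of the horizontal midline have swapped in a mirror flip.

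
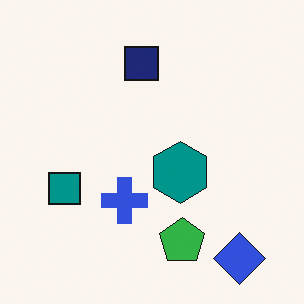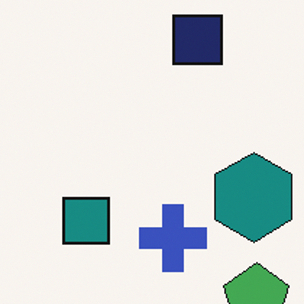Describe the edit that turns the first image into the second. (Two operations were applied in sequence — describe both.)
Slightly desaturated, then cropped to a modestly smaller region and rescaled.

All colors are more muted and greyish — a global saturation change. The visible shapes are larger and the field of view is narrower; shapes near the original edges may be partly or wholly outside the frame — a crop-and-rescale.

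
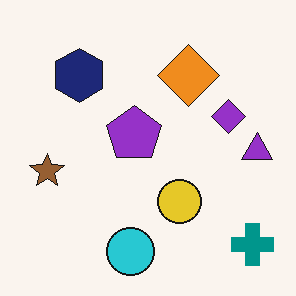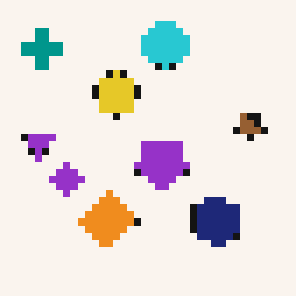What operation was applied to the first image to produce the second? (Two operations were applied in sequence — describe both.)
It was rotated 180°, then moderately pixelated.

The teal cross sits in the bottom-right of the first image and the top-left of the second — consistent with a whole-image 180° rotation. Shapes are reduced to large square blocks; fine edges and outlines are lost — a downscale-then-upscale (mosaic) effect.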